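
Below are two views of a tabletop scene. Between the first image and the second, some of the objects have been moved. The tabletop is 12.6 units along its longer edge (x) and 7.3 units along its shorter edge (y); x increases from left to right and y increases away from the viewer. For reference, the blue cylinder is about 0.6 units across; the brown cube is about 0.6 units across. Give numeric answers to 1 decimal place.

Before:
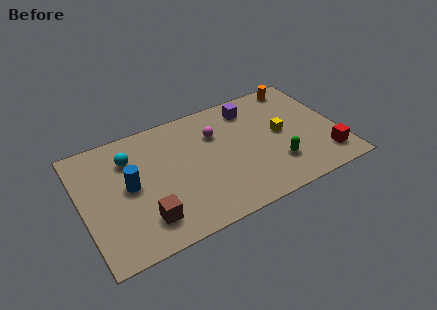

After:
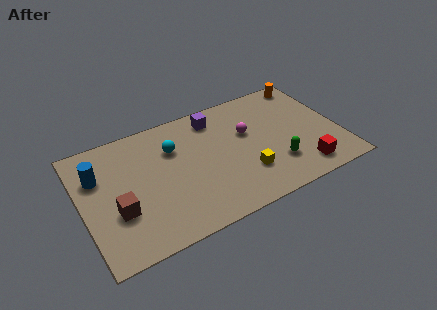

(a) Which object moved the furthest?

the yellow cube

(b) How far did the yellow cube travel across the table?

2.6

The yellow cube was near (9.8, 3.8) before and (7.8, 2.1) after, so it travelled √(2.0² + 1.7²) ≈ 2.6 units.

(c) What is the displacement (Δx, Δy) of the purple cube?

(-1.8, 0.1)

From the two frames, the purple cube sits at roughly (8.6, 6.0) before and (6.8, 6.1) after.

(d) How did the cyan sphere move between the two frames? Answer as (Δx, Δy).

(2.1, -0.3)

From the two frames, the cyan sphere sits at roughly (2.5, 5.4) before and (4.6, 5.1) after.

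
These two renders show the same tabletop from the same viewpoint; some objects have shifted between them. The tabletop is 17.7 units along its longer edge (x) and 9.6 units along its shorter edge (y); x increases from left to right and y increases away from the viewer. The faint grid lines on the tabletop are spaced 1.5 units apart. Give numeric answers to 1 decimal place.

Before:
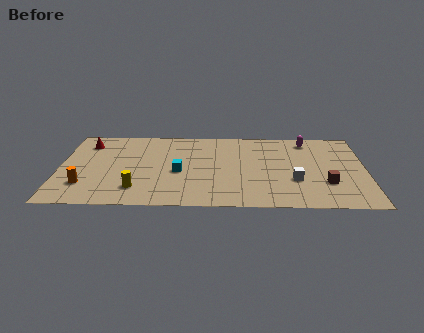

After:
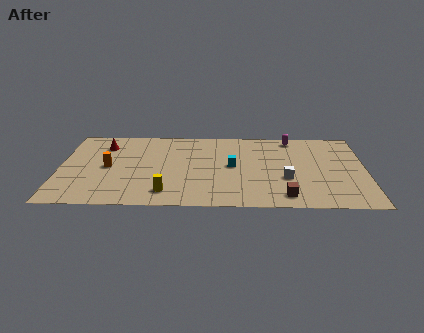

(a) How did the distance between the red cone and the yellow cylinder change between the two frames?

+0.5

They were about 6.3 units apart before and 6.8 after — 0.5 units further apart.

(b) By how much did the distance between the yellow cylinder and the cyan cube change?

+1.8

They were about 3.2 units apart before and 5.0 after — 1.8 units further apart.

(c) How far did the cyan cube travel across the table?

3.2

From (6.9, 4.2) to (10.0, 5.0), the cyan cube covered √(3.1² + 0.8²) ≈ 3.2 units.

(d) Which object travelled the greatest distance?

the cyan cube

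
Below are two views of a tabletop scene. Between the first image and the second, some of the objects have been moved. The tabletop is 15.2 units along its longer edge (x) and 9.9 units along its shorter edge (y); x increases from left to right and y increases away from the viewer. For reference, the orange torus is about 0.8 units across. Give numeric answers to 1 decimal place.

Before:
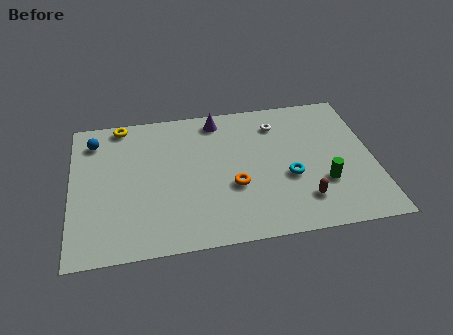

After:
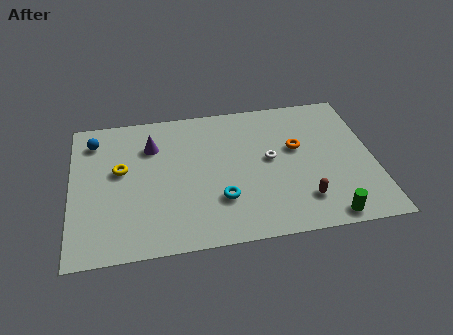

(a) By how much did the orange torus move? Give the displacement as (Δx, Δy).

(3.3, 2.2)

The orange torus was at about (8.1, 3.7) and moved to about (11.4, 5.9).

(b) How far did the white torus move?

2.5

The white torus moved from about (10.5, 7.8) to (10.0, 5.3), a distance of √(0.5² + 2.5²) ≈ 2.5.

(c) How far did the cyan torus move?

3.6

The cyan torus moved from about (10.9, 3.9) to (7.4, 2.9), a distance of √(3.5² + 1.0²) ≈ 3.6.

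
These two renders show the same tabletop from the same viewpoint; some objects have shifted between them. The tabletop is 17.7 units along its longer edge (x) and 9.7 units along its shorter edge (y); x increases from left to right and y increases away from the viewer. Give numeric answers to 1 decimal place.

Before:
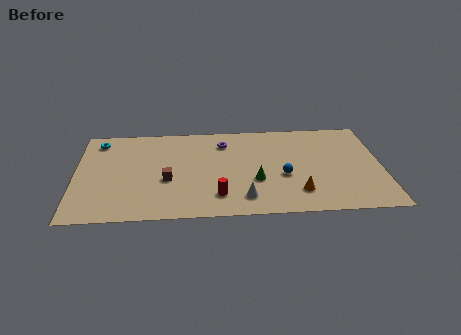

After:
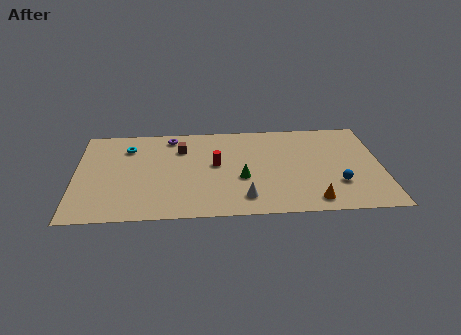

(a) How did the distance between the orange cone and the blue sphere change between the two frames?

+0.3

Before: roughly 1.9 units apart; after: 2.2. That's 0.3 units further apart.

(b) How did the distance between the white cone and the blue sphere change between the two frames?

+2.4

They were about 3.1 units apart before and 5.5 after — 2.4 units further apart.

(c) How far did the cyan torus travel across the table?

1.9

From (1.3, 8.2) to (3.0, 7.4), the cyan torus covered √(1.7² + 0.8²) ≈ 1.9 units.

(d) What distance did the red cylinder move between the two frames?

3.2

The red cylinder moved from about (8.2, 2.1) to (8.1, 5.3), a distance of √(0.1² + 3.2²) ≈ 3.2.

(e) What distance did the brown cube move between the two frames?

3.3

From (5.3, 3.9) to (6.1, 7.1), the brown cube covered √(0.8² + 3.2²) ≈ 3.3 units.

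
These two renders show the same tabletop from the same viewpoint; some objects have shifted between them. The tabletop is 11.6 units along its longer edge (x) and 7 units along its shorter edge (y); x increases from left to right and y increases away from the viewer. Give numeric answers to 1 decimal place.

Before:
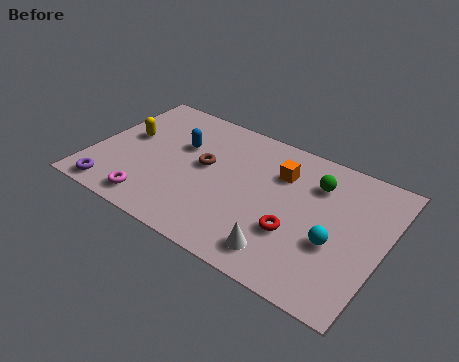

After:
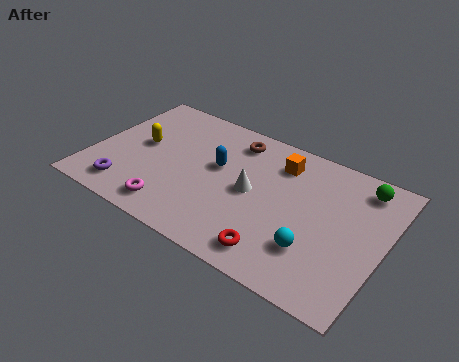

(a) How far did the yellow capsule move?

0.6

From (1.2, 4.0) to (1.8, 3.8), the yellow capsule covered √(0.6² + 0.2²) ≈ 0.6 units.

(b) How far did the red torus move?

1.4

The red torus was near (8.3, 2.4) before and (7.8, 1.1) after, so it travelled √(0.5² + 1.3²) ≈ 1.4 units.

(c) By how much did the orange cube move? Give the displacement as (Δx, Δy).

(-0.1, 0.5)

The orange cube was at about (7.3, 5.0) and moved to about (7.2, 5.5).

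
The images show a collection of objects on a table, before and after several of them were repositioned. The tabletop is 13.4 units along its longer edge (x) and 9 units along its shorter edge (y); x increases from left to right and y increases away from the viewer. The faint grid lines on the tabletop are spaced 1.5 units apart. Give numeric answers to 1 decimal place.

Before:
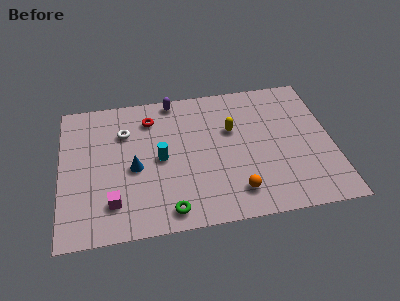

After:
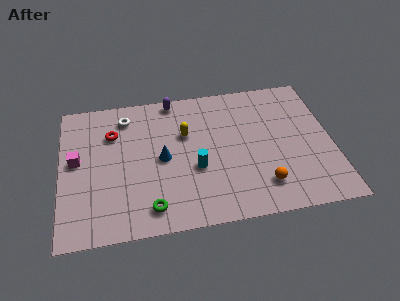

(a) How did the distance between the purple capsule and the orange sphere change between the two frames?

+0.4

They were about 7.1 units apart before and 7.5 after — 0.4 units further apart.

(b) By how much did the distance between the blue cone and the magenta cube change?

+1.9

The distance was about 2.3 in the first image and 4.2 in the second, so they moved 1.9 units further apart.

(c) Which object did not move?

the purple capsule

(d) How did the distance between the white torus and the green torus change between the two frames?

+0.4

They were about 5.7 units apart before and 6.1 after — 0.4 units further apart.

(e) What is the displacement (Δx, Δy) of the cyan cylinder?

(1.7, -0.9)

From the two frames, the cyan cylinder sits at roughly (4.9, 4.4) before and (6.6, 3.5) after.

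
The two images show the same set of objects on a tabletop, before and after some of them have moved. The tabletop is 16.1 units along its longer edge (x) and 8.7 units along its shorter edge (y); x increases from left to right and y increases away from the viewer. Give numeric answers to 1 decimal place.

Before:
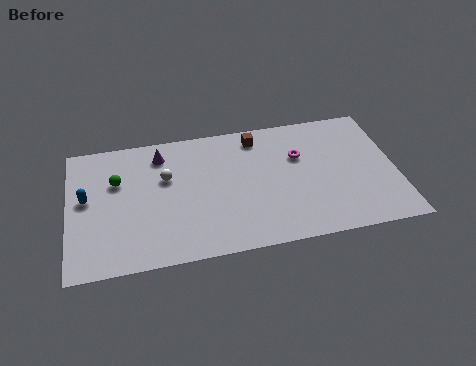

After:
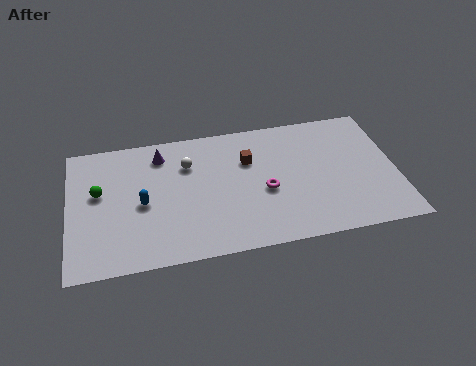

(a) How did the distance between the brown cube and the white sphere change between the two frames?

-2.0

Before: roughly 5.0 units apart; after: 3.0. That's 2.0 units closer together.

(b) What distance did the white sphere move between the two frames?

1.3

The white sphere was near (4.8, 5.5) before and (5.9, 6.2) after, so it travelled √(1.1² + 0.7²) ≈ 1.3 units.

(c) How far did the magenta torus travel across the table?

2.7

From (11.4, 5.7) to (9.6, 3.7), the magenta torus covered √(1.8² + 2.0²) ≈ 2.7 units.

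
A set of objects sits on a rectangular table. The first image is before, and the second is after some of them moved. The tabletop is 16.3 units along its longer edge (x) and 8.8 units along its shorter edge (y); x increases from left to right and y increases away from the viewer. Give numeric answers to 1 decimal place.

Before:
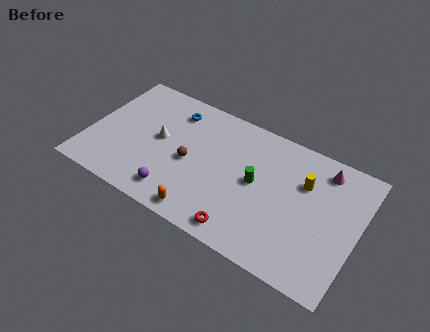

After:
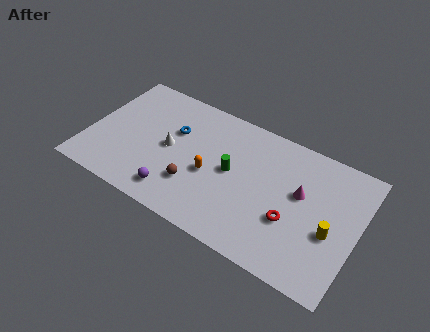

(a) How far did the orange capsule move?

2.8

The orange capsule moved from about (7.5, 1.0) to (7.5, 3.8), a distance of √(0.0² + 2.8²) ≈ 2.8.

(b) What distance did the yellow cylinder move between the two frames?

3.1

The yellow cylinder moved from about (12.9, 6.0) to (14.8, 3.6), a distance of √(1.9² + 2.4²) ≈ 3.1.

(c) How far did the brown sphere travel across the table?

1.5

The brown sphere moved from about (6.2, 4.0) to (6.7, 2.6), a distance of √(0.5² + 1.4²) ≈ 1.5.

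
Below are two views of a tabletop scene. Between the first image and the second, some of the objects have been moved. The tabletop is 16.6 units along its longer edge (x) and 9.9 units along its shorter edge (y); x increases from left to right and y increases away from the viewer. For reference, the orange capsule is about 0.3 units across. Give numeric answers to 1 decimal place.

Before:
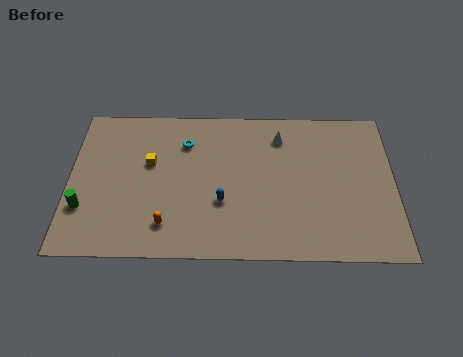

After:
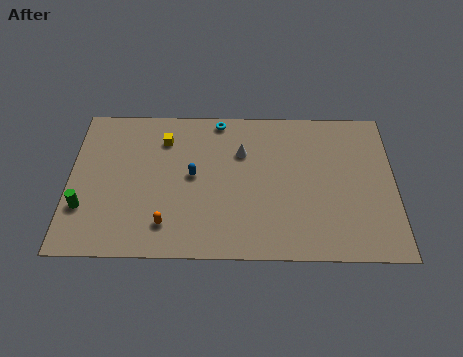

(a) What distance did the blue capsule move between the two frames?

2.3

From (7.8, 3.5) to (6.3, 5.2), the blue capsule covered √(1.5² + 1.7²) ≈ 2.3 units.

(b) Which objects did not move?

the orange capsule and the green cylinder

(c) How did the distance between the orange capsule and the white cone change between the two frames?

-2.2

The distance was about 8.3 in the first image and 6.1 in the second, so they moved 2.2 units closer together.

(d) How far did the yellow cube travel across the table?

1.7

The yellow cube moved from about (4.1, 6.0) to (4.8, 7.6), a distance of √(0.7² + 1.6²) ≈ 1.7.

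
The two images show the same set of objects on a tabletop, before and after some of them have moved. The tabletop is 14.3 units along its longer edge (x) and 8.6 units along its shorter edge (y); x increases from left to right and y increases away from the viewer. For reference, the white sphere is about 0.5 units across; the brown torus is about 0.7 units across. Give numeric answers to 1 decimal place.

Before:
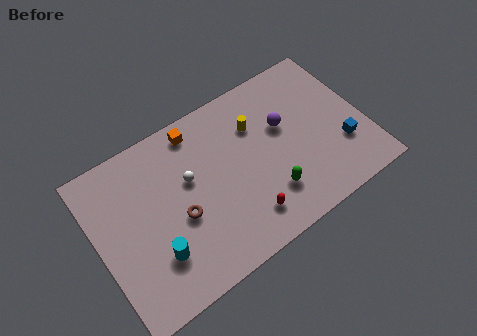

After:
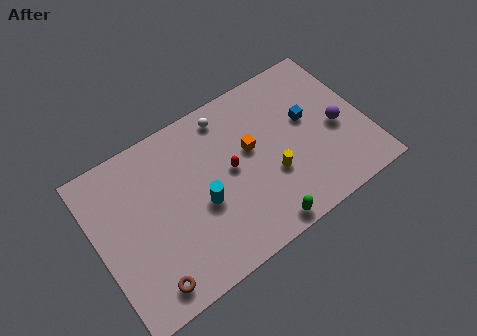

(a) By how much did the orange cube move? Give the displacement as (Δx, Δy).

(2.5, -2.5)

The orange cube started near (5.8, 7.5) and ended near (8.3, 5.0).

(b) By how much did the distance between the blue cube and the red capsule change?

-1.3

The distance was about 5.6 in the first image and 4.3 in the second, so they moved 1.3 units closer together.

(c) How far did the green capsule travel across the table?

1.6

The green capsule moved from about (8.8, 2.2) to (8.1, 0.8), a distance of √(0.7² + 1.4²) ≈ 1.6.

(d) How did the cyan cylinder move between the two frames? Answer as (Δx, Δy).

(2.7, 1.2)

The cyan cylinder was at about (2.7, 2.4) and moved to about (5.4, 3.6).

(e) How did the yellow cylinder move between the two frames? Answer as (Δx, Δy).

(0.3, -3.0)

The yellow cylinder was at about (8.8, 6.1) and moved to about (9.1, 3.1).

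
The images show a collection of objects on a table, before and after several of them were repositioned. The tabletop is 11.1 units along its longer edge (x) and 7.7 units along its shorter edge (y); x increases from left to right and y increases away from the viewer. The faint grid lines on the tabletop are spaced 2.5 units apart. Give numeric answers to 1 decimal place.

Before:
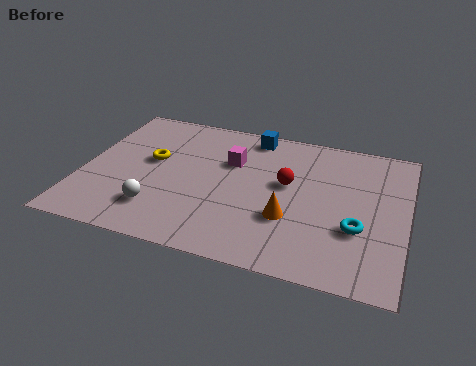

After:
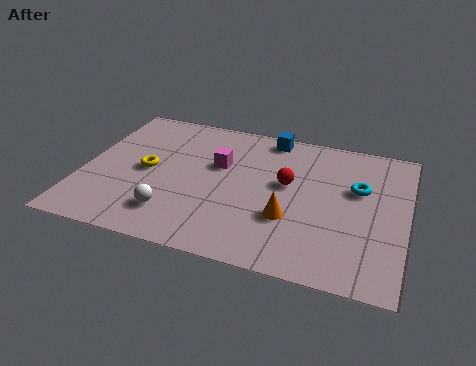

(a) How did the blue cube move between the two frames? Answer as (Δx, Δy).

(0.6, 0.1)

The blue cube was at about (5.6, 6.8) and moved to about (6.2, 6.9).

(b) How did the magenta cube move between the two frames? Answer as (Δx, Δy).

(-0.4, -0.3)

The magenta cube started near (5.0, 5.1) and ended near (4.6, 4.8).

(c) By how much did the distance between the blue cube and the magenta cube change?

+0.8

Before: roughly 1.8 units apart; after: 2.6. That's 0.8 units further apart.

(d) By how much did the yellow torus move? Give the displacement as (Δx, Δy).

(-0.1, -0.6)

The yellow torus started near (2.3, 4.4) and ended near (2.2, 3.8).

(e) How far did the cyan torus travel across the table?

2.1

The cyan torus was near (9.5, 2.7) before and (9.4, 4.8) after, so it travelled √(0.1² + 2.1²) ≈ 2.1 units.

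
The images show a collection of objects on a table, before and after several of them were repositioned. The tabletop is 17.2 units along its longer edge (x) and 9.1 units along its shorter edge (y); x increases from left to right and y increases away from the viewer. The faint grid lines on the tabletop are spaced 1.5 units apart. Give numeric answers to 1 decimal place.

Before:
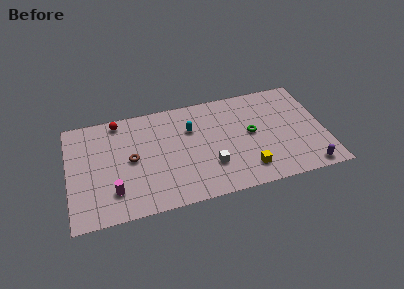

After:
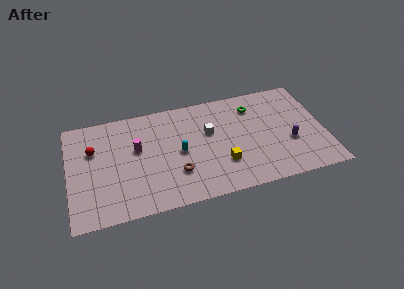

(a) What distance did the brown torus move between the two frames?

3.5

The brown torus was near (4.2, 4.6) before and (7.1, 2.7) after, so it travelled √(2.9² + 1.9²) ≈ 3.5 units.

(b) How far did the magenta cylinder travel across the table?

3.6

From (2.9, 2.2) to (4.6, 5.4), the magenta cylinder covered √(1.7² + 3.2²) ≈ 3.6 units.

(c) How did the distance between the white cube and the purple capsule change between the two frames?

-0.9

Before: roughly 6.6 units apart; after: 5.7. That's 0.9 units closer together.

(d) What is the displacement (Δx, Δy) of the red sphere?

(-1.8, -2.1)

The red sphere was at about (3.5, 8.1) and moved to about (1.7, 6.0).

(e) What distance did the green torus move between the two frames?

2.3

From (12.3, 4.8) to (12.6, 7.1), the green torus covered √(0.3² + 2.3²) ≈ 2.3 units.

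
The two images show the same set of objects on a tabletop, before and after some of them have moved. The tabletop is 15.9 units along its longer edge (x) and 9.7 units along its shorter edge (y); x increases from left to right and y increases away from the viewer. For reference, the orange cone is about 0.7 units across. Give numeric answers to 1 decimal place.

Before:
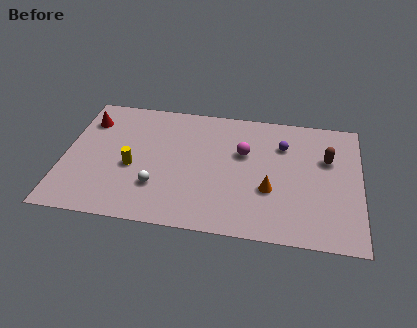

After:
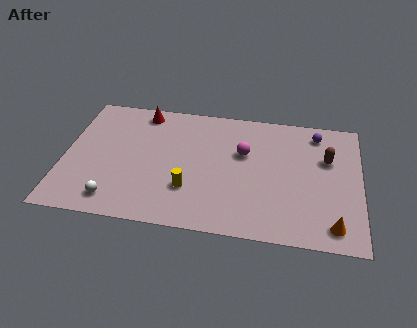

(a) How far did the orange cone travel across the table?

4.0

From (11.1, 3.5) to (14.5, 1.4), the orange cone covered √(3.4² + 2.1²) ≈ 4.0 units.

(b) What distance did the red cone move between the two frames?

3.1

The red cone was near (1.1, 7.4) before and (4.0, 8.5) after, so it travelled √(2.9² + 1.1²) ≈ 3.1 units.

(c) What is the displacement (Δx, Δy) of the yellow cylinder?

(3.1, -1.2)

From the two frames, the yellow cylinder sits at roughly (3.7, 4.1) before and (6.8, 2.9) after.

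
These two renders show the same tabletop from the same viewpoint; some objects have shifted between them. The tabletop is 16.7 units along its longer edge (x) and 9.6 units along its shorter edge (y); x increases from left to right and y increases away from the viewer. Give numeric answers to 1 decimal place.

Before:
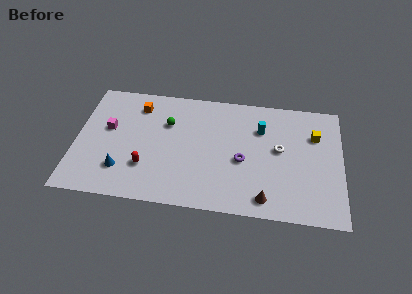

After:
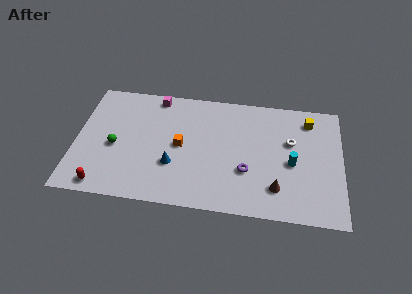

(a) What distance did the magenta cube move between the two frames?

4.2

From (2.0, 5.6) to (4.9, 8.6), the magenta cube covered √(2.9² + 3.0²) ≈ 4.2 units.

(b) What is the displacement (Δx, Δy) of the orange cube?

(2.8, -2.9)

The orange cube was at about (3.8, 7.7) and moved to about (6.6, 4.8).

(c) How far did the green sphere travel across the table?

3.9

From (5.7, 6.5) to (2.5, 4.2), the green sphere covered √(3.2² + 2.3²) ≈ 3.9 units.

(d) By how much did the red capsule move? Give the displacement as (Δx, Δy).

(-2.6, -1.8)

The red capsule started near (4.5, 2.8) and ended near (1.9, 1.0).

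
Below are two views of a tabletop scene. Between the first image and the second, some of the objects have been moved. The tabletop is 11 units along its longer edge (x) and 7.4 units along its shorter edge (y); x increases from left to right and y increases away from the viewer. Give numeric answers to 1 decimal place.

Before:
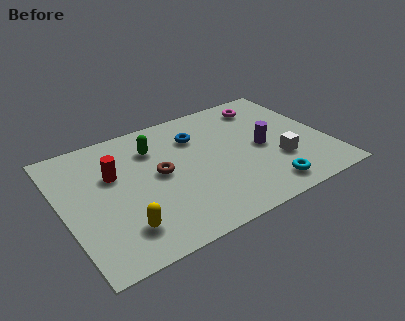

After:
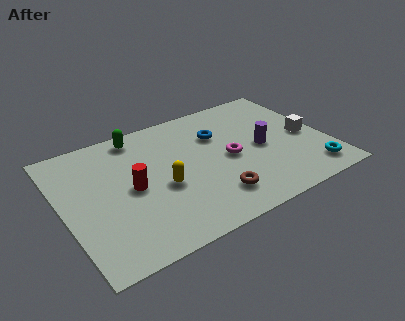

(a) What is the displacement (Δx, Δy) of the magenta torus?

(-2.0, -2.6)

The magenta torus was at about (8.9, 6.1) and moved to about (6.9, 3.5).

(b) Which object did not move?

the purple cylinder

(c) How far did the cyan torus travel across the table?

2.0

From (8.0, 1.1) to (10.0, 1.2), the cyan torus covered √(2.0² + 0.1²) ≈ 2.0 units.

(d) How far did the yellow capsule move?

2.4

From (2.1, 1.6) to (4.0, 3.1), the yellow capsule covered √(1.9² + 1.5²) ≈ 2.4 units.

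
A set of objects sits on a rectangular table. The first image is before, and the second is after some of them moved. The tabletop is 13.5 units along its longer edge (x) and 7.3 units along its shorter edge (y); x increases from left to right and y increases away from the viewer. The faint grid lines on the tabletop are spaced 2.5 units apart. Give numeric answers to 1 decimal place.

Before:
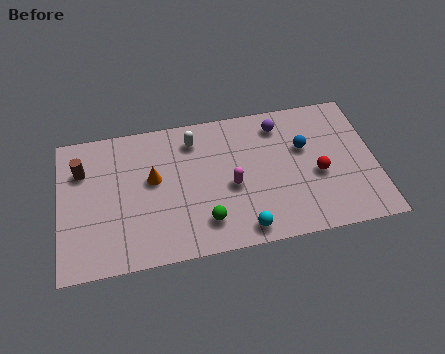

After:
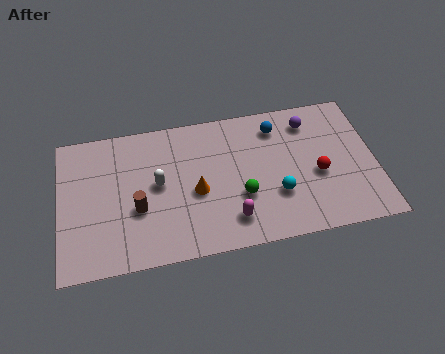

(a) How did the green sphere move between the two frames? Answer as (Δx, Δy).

(1.6, 1.0)

From the two frames, the green sphere sits at roughly (6.1, 1.6) before and (7.7, 2.6) after.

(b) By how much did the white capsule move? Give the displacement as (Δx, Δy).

(-1.6, -2.0)

The white capsule started near (5.8, 5.9) and ended near (4.2, 3.9).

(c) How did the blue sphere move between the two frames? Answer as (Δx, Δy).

(-1.1, 1.3)

The blue sphere started near (10.5, 4.6) and ended near (9.4, 5.9).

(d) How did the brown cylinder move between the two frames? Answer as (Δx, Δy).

(2.3, -2.4)

From the two frames, the brown cylinder sits at roughly (1.0, 5.2) before and (3.3, 2.8) after.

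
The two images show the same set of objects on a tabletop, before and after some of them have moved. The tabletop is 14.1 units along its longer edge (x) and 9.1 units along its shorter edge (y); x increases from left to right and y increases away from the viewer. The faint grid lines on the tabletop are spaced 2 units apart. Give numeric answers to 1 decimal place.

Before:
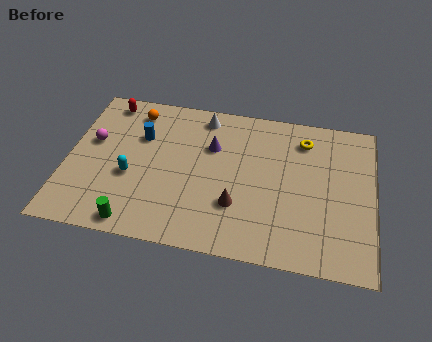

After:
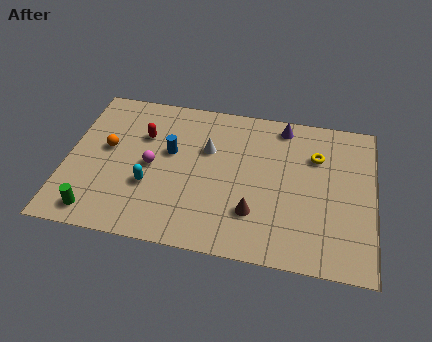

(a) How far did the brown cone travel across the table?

0.9

The brown cone moved from about (7.9, 2.8) to (8.7, 2.5), a distance of √(0.8² + 0.3²) ≈ 0.9.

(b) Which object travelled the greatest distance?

the purple cone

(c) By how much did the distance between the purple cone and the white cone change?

+2.1

Before: roughly 1.9 units apart; after: 4.0. That's 2.1 units further apart.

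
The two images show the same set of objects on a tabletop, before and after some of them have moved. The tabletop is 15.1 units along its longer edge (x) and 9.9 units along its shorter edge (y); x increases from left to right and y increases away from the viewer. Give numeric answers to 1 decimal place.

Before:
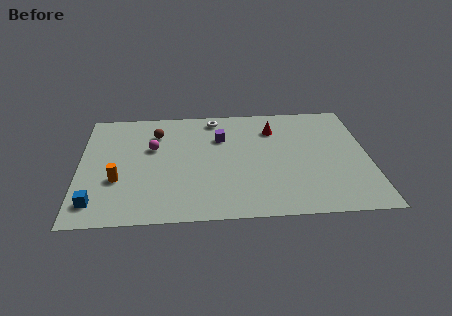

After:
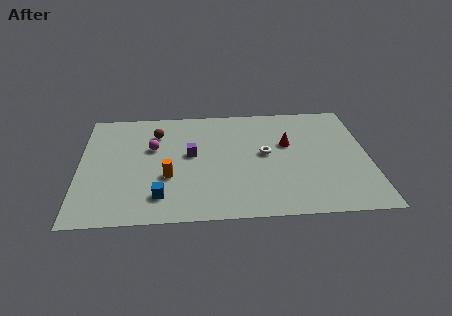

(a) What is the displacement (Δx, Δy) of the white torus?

(2.6, -3.4)

From the two frames, the white torus sits at roughly (7.1, 8.7) before and (9.7, 5.3) after.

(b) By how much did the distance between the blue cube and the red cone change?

-3.1

Before: roughly 11.0 units apart; after: 7.9. That's 3.1 units closer together.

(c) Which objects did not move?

the brown sphere and the magenta sphere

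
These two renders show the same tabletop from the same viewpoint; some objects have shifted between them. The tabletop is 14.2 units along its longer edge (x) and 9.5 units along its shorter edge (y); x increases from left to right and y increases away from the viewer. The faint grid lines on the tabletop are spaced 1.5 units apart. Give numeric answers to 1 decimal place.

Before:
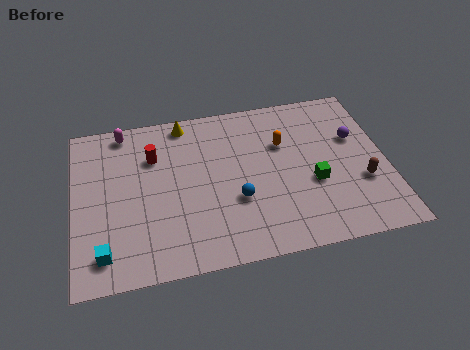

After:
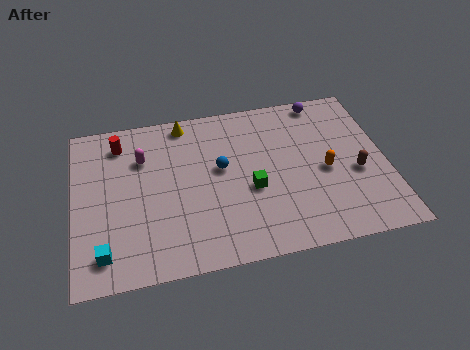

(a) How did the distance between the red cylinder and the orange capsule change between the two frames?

+3.9

Before: roughly 5.9 units apart; after: 9.8. That's 3.9 units further apart.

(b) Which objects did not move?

the cyan cube and the yellow cone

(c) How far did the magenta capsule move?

2.0

The magenta capsule was near (2.4, 8.5) before and (3.2, 6.7) after, so it travelled √(0.8² + 1.8²) ≈ 2.0 units.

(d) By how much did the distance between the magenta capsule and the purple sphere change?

-2.2

The distance was about 10.8 in the first image and 8.6 in the second, so they moved 2.2 units closer together.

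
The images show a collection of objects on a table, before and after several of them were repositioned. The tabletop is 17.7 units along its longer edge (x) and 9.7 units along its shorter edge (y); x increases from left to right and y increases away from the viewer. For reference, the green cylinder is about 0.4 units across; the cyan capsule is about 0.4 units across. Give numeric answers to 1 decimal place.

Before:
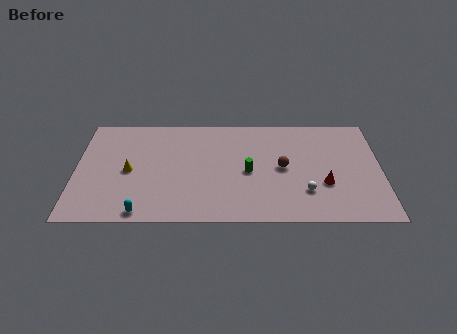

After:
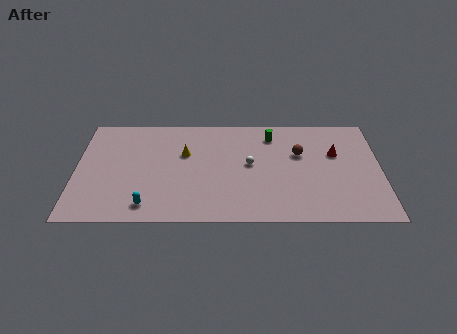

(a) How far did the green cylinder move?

3.7

The green cylinder was near (10.0, 4.5) before and (11.4, 7.9) after, so it travelled √(1.4² + 3.4²) ≈ 3.7 units.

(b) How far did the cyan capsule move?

0.7

The cyan capsule moved from about (3.9, 0.9) to (4.2, 1.5), a distance of √(0.3² + 0.6²) ≈ 0.7.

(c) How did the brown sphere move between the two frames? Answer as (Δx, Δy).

(1.0, 1.3)

From the two frames, the brown sphere sits at roughly (12.0, 4.9) before and (13.0, 6.2) after.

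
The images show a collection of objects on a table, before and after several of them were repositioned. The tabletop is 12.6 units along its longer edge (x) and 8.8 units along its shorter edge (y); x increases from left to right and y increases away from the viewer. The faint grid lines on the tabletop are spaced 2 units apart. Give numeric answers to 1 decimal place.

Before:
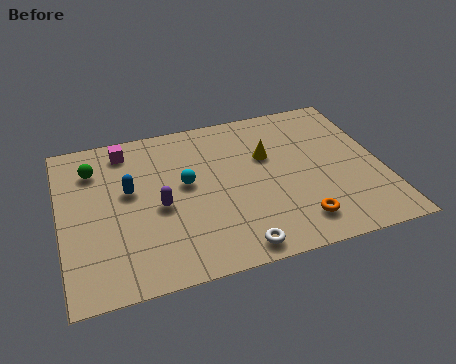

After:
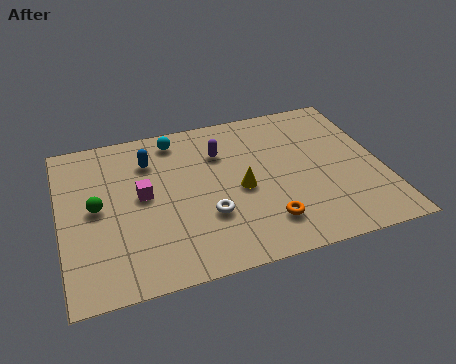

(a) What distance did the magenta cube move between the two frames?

2.8

From (2.7, 7.5) to (3.2, 4.7), the magenta cube covered √(0.5² + 2.8²) ≈ 2.8 units.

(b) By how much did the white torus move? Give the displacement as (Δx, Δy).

(-0.9, 2.0)

The white torus was at about (6.5, 0.9) and moved to about (5.6, 2.9).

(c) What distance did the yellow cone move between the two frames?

2.0

The yellow cone moved from about (8.2, 5.6) to (7.0, 4.0), a distance of √(1.2² + 1.6²) ≈ 2.0.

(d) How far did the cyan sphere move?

2.7

From (4.9, 4.9) to (4.7, 7.6), the cyan sphere covered √(0.2² + 2.7²) ≈ 2.7 units.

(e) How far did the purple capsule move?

3.5

From (3.8, 3.9) to (6.4, 6.3), the purple capsule covered √(2.6² + 2.4²) ≈ 3.5 units.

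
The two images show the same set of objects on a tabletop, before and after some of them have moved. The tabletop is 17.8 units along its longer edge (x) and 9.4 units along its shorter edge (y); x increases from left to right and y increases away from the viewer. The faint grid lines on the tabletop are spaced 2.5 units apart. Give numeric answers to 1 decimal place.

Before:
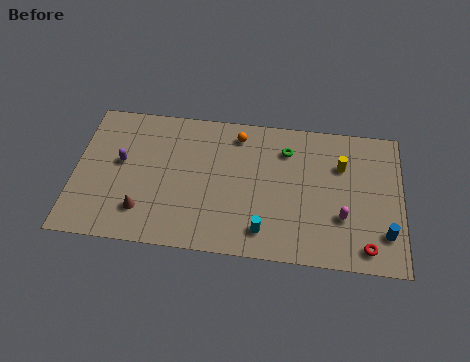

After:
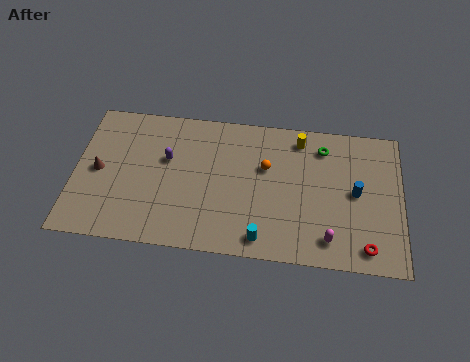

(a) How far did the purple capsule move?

2.5

From (2.5, 5.3) to (5.0, 5.8), the purple capsule covered √(2.5² + 0.5²) ≈ 2.5 units.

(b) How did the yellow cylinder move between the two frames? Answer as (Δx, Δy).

(-2.3, 1.5)

From the two frames, the yellow cylinder sits at roughly (14.5, 6.5) before and (12.2, 8.0) after.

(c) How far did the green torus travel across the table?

2.0

The green torus was near (11.5, 7.2) before and (13.5, 7.6) after, so it travelled √(2.0² + 0.4²) ≈ 2.0 units.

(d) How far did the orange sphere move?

2.6

The orange sphere was near (8.8, 7.9) before and (10.4, 5.9) after, so it travelled √(1.6² + 2.0²) ≈ 2.6 units.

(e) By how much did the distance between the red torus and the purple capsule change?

-2.2

The distance was about 14.0 in the first image and 11.8 in the second, so they moved 2.2 units closer together.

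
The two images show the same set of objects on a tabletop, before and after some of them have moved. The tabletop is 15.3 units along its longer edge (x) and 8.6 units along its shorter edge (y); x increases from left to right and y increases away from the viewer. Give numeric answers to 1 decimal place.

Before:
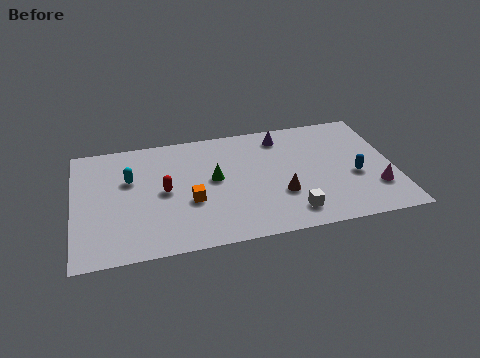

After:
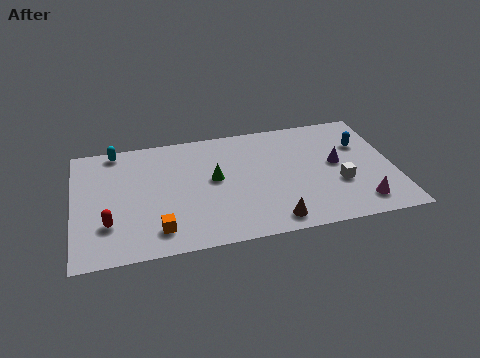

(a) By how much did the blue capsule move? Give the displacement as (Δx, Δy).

(0.5, 2.3)

The blue capsule started near (13.4, 3.5) and ended near (13.9, 5.8).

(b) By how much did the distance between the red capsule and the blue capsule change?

+3.6

They were about 9.1 units apart before and 12.7 after — 3.6 units further apart.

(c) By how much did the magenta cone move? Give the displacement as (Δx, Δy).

(-0.8, -0.9)

The magenta cone started near (14.3, 2.4) and ended near (13.5, 1.5).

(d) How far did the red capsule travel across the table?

3.2

From (4.3, 4.3) to (1.6, 2.5), the red capsule covered √(2.7² + 1.8²) ≈ 3.2 units.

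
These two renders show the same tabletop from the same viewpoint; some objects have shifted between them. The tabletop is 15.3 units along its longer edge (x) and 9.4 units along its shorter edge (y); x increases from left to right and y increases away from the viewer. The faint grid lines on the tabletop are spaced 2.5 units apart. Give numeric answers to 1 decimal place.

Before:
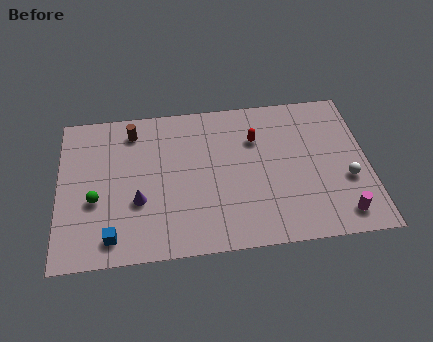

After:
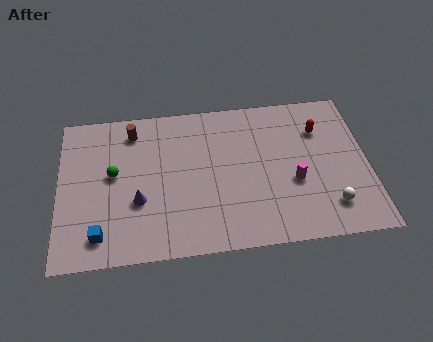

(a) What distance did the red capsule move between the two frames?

3.2

The red capsule was near (9.8, 6.6) before and (13.0, 6.8) after, so it travelled √(3.2² + 0.2²) ≈ 3.2 units.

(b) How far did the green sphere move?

1.7

From (1.8, 3.7) to (2.7, 5.2), the green sphere covered √(0.9² + 1.5²) ≈ 1.7 units.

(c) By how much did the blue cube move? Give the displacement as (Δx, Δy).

(-0.6, 0.2)

From the two frames, the blue cube sits at roughly (2.6, 1.4) before and (2.0, 1.6) after.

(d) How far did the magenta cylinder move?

3.2

The magenta cylinder moved from about (13.8, 1.4) to (11.6, 3.7), a distance of √(2.2² + 2.3²) ≈ 3.2.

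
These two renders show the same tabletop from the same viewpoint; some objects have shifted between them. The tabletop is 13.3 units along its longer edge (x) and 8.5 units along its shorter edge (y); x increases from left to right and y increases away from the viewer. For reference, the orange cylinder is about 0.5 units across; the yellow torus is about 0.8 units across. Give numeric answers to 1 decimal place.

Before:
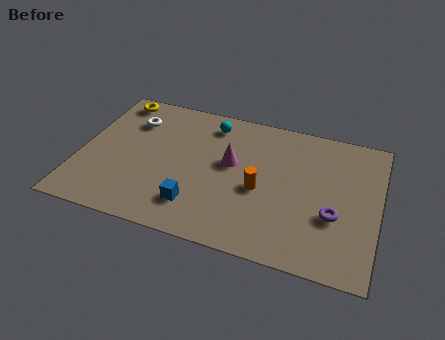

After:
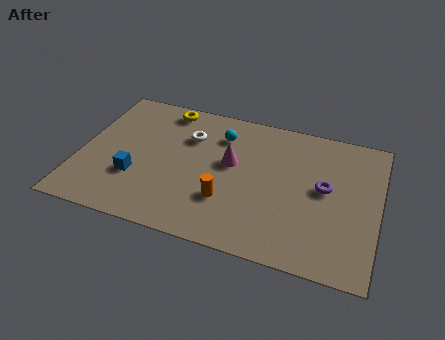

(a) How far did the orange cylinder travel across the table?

1.8

From (8.1, 3.7) to (6.7, 2.6), the orange cylinder covered √(1.4² + 1.1²) ≈ 1.8 units.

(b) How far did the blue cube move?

2.9

The blue cube was near (5.4, 1.9) before and (2.6, 2.8) after, so it travelled √(2.8² + 0.9²) ≈ 2.9 units.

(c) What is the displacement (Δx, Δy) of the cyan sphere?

(0.5, -0.6)

From the two frames, the cyan sphere sits at roughly (5.6, 7.1) before and (6.1, 6.5) after.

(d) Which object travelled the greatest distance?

the blue cube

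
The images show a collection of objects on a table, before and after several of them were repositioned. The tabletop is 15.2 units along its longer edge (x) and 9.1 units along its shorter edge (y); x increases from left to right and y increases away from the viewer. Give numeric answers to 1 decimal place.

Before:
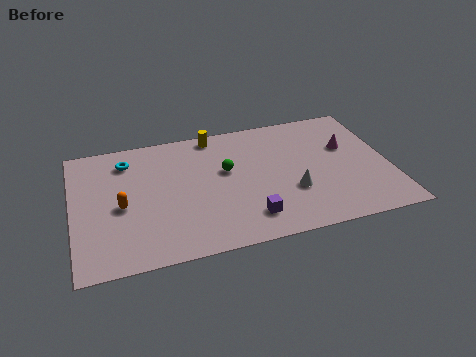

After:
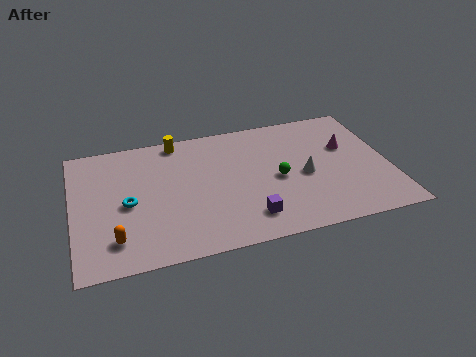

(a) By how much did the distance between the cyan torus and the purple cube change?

-1.7

The distance was about 7.8 in the first image and 6.1 in the second, so they moved 1.7 units closer together.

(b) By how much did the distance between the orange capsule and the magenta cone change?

+0.9

Before: roughly 11.1 units apart; after: 12.0. That's 0.9 units further apart.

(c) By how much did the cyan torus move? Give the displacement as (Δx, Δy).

(-0.1, -3.1)

From the two frames, the cyan torus sits at roughly (2.7, 7.3) before and (2.6, 4.2) after.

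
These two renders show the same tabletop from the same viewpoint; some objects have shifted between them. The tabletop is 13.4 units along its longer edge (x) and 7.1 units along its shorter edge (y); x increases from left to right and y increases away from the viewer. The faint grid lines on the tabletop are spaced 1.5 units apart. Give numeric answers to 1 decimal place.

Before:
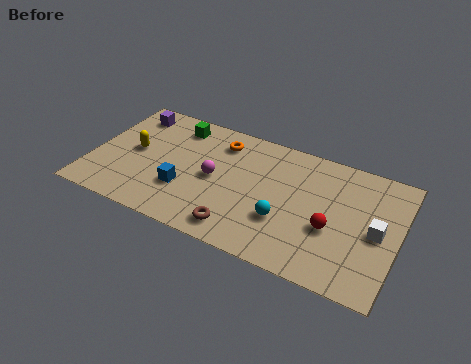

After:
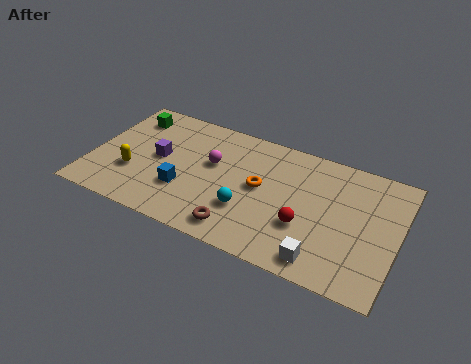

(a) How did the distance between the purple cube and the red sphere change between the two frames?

-3.1

The distance was about 9.8 in the first image and 6.7 in the second, so they moved 3.1 units closer together.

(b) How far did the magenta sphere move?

0.8

The magenta sphere was near (5.4, 3.5) before and (5.2, 4.3) after, so it travelled √(0.2² + 0.8²) ≈ 0.8 units.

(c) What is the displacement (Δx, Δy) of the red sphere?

(-1.1, -0.3)

The red sphere was at about (10.6, 2.8) and moved to about (9.5, 2.5).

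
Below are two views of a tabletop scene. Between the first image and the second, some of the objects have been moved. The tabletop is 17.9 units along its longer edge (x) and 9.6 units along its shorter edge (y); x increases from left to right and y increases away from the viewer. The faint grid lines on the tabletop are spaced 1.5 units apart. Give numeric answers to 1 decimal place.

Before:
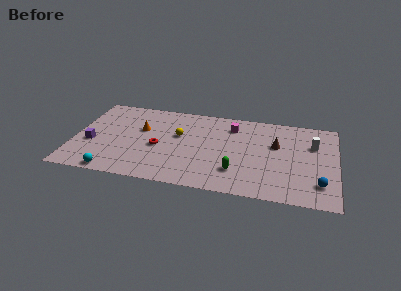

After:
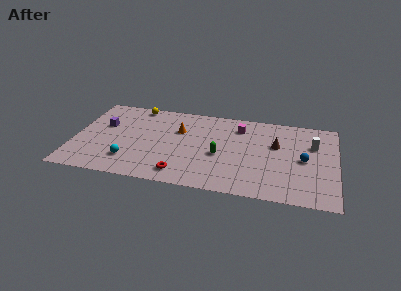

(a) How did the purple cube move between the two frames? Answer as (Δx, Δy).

(0.7, 2.2)

The purple cube was at about (1.2, 3.8) and moved to about (1.9, 6.0).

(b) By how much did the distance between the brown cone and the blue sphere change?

-2.5

The distance was about 4.8 in the first image and 2.3 in the second, so they moved 2.5 units closer together.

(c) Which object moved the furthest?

the yellow sphere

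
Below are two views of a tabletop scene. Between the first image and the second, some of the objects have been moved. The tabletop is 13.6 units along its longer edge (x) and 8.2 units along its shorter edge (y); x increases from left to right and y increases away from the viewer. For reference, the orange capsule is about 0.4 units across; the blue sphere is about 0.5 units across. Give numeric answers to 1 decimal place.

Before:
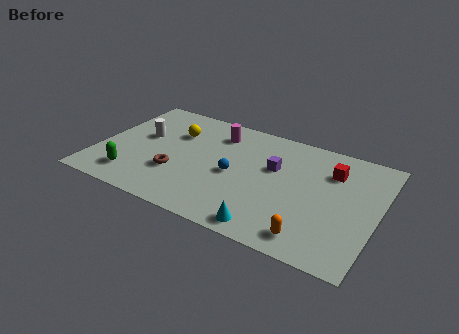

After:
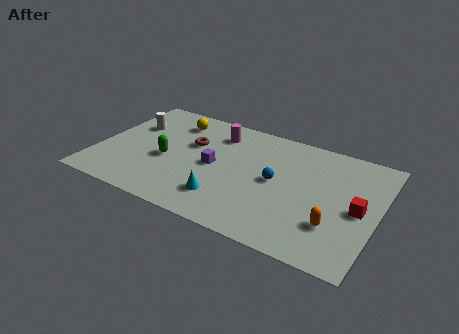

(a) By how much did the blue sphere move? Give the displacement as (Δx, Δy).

(2.0, 0.4)

From the two frames, the blue sphere sits at roughly (6.7, 3.8) before and (8.7, 4.2) after.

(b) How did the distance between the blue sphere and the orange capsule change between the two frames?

-1.4

They were about 4.9 units apart before and 3.5 after — 1.4 units closer together.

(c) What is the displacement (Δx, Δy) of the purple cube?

(-2.8, -1.1)

The purple cube was at about (8.5, 5.1) and moved to about (5.7, 4.0).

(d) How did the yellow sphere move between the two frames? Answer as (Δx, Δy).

(-0.2, 0.9)

From the two frames, the yellow sphere sits at roughly (3.5, 5.7) before and (3.3, 6.6) after.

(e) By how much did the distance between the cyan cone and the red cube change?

+0.9

They were about 5.6 units apart before and 6.5 after — 0.9 units further apart.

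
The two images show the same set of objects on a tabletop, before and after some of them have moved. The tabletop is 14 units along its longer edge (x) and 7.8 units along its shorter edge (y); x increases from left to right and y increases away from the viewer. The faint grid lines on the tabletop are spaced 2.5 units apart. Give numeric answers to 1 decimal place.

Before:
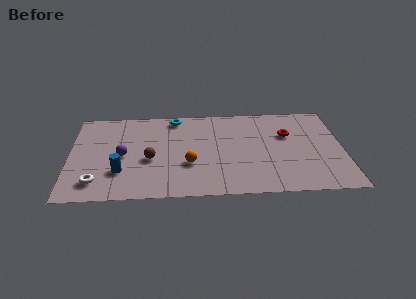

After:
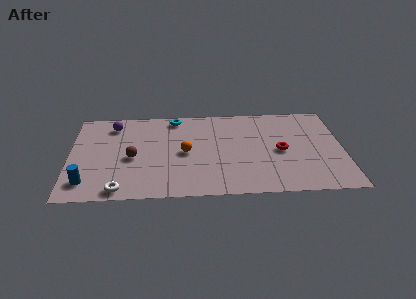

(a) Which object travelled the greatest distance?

the purple sphere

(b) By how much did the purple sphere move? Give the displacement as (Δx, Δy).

(-0.5, 2.7)

From the two frames, the purple sphere sits at roughly (2.7, 3.7) before and (2.2, 6.4) after.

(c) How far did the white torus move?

1.4

The white torus moved from about (1.4, 1.5) to (2.6, 0.8), a distance of √(1.2² + 0.7²) ≈ 1.4.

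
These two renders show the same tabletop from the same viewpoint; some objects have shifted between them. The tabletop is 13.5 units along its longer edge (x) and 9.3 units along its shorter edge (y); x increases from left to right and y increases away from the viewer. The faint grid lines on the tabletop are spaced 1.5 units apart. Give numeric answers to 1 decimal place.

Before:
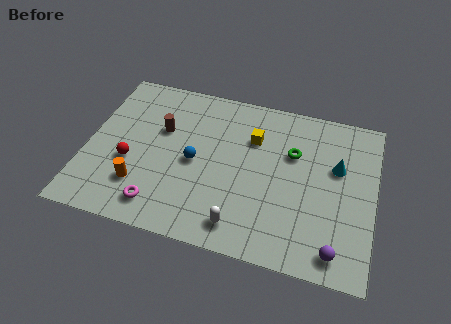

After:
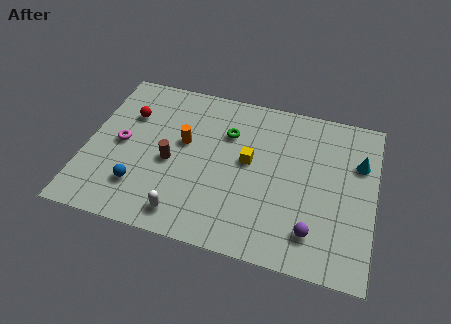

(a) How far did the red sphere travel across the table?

2.8

The red sphere moved from about (2.1, 3.6) to (1.8, 6.4), a distance of √(0.3² + 2.8²) ≈ 2.8.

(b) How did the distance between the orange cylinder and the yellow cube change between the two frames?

-3.4

They were about 6.5 units apart before and 3.1 after — 3.4 units closer together.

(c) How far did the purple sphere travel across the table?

1.3

The purple sphere moved from about (11.9, 1.2) to (10.8, 1.9), a distance of √(1.1² + 0.7²) ≈ 1.3.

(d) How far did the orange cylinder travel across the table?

3.5

From (2.7, 2.4) to (4.5, 5.4), the orange cylinder covered √(1.8² + 3.0²) ≈ 3.5 units.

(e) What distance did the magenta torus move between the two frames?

3.7

From (3.7, 1.5) to (1.6, 4.6), the magenta torus covered √(2.1² + 3.1²) ≈ 3.7 units.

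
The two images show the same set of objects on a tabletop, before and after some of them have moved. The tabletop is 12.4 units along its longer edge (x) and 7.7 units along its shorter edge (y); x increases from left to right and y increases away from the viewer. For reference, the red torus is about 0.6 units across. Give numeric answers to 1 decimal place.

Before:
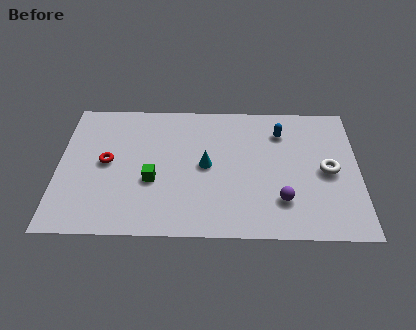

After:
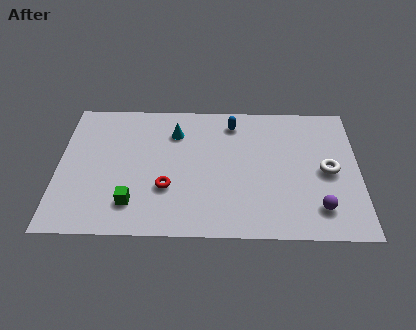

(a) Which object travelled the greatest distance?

the red torus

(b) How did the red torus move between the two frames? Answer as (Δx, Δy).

(2.5, -1.4)

The red torus was at about (2.0, 4.0) and moved to about (4.5, 2.6).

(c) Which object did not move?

the white torus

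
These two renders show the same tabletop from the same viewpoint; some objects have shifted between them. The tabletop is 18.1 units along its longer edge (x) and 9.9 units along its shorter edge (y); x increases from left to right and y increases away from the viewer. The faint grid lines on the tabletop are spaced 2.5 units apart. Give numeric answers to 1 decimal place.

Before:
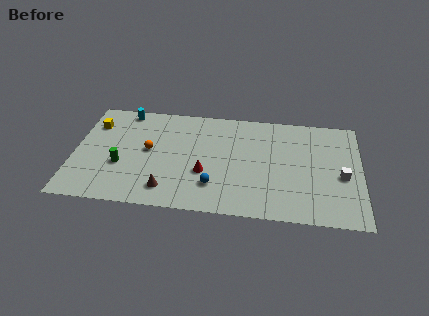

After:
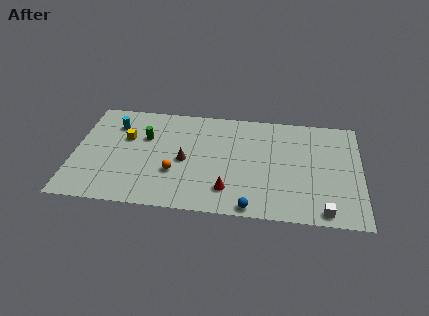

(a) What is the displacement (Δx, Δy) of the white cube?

(-1.1, -3.3)

The white cube started near (16.9, 4.3) and ended near (15.8, 1.0).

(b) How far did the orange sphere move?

2.5

The orange sphere moved from about (4.7, 5.3) to (6.4, 3.4), a distance of √(1.7² + 1.9²) ≈ 2.5.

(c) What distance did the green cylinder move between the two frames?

3.1

From (3.0, 3.7) to (4.4, 6.5), the green cylinder covered √(1.4² + 2.8²) ≈ 3.1 units.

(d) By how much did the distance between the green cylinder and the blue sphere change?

+2.9

The distance was about 6.0 in the first image and 8.9 in the second, so they moved 2.9 units further apart.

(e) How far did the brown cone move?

3.0

The brown cone was near (6.0, 1.8) before and (7.0, 4.6) after, so it travelled √(1.0² + 2.8²) ≈ 3.0 units.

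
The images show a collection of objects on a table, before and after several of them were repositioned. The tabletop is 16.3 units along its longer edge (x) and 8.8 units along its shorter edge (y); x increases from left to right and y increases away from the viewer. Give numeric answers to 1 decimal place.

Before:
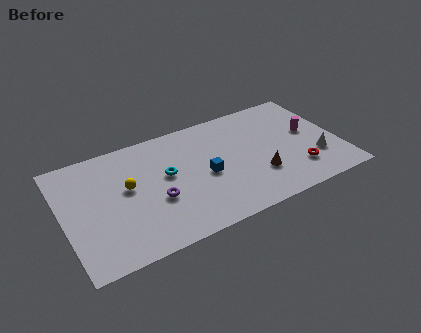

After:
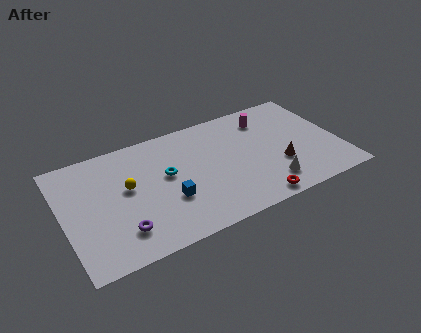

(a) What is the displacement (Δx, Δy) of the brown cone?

(1.3, 0.3)

The brown cone was at about (11.3, 2.7) and moved to about (12.6, 3.0).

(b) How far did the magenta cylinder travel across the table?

3.1

The magenta cylinder was near (14.7, 4.9) before and (12.4, 7.0) after, so it travelled √(2.3² + 2.1²) ≈ 3.1 units.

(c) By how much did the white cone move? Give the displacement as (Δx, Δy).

(-3.0, -0.9)

The white cone started near (14.8, 2.7) and ended near (11.8, 1.8).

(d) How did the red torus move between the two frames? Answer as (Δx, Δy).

(-2.8, -1.3)

The red torus started near (13.6, 2.2) and ended near (10.8, 0.9).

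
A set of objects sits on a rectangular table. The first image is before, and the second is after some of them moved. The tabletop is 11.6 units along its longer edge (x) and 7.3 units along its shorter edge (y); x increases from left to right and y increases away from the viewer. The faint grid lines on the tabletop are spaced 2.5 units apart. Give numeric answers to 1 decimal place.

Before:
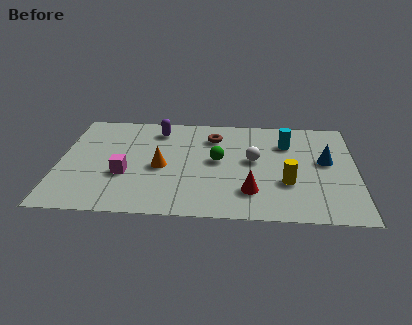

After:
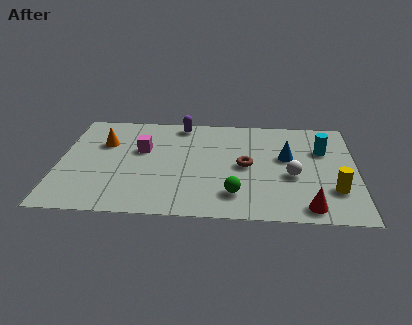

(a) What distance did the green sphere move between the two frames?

2.4

The green sphere was near (6.2, 3.9) before and (6.9, 1.6) after, so it travelled √(0.7² + 2.3²) ≈ 2.4 units.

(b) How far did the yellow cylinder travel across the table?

1.8

The yellow cylinder moved from about (8.9, 2.5) to (10.7, 2.1), a distance of √(1.8² + 0.4²) ≈ 1.8.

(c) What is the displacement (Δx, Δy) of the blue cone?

(-1.5, 0.2)

The blue cone was at about (10.4, 4.1) and moved to about (8.9, 4.3).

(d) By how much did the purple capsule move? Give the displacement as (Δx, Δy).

(0.9, 0.5)

From the two frames, the purple capsule sits at roughly (3.8, 6.0) before and (4.7, 6.5) after.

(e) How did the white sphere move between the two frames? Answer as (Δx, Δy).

(1.5, -1.0)

From the two frames, the white sphere sits at roughly (7.6, 4.0) before and (9.1, 3.0) after.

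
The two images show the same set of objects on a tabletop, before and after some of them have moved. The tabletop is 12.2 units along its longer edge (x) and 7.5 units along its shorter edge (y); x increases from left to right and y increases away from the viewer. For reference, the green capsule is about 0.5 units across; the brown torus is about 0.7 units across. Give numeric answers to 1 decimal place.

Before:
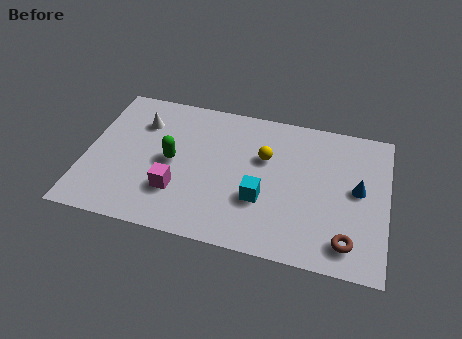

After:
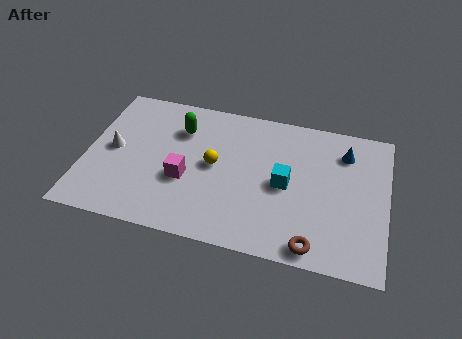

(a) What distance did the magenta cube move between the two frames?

0.8

The magenta cube moved from about (3.8, 2.2) to (4.1, 2.9), a distance of √(0.3² + 0.7²) ≈ 0.8.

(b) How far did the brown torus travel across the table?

1.4

The brown torus was near (10.7, 1.3) before and (9.4, 0.8) after, so it travelled √(1.3² + 0.5²) ≈ 1.4 units.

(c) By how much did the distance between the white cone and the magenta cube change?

-0.6

The distance was about 3.7 in the first image and 3.1 in the second, so they moved 0.6 units closer together.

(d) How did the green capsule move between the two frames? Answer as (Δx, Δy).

(0.2, 1.8)

From the two frames, the green capsule sits at roughly (3.5, 3.7) before and (3.7, 5.5) after.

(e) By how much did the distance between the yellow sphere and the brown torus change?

+0.3

The distance was about 4.9 in the first image and 5.2 in the second, so they moved 0.3 units further apart.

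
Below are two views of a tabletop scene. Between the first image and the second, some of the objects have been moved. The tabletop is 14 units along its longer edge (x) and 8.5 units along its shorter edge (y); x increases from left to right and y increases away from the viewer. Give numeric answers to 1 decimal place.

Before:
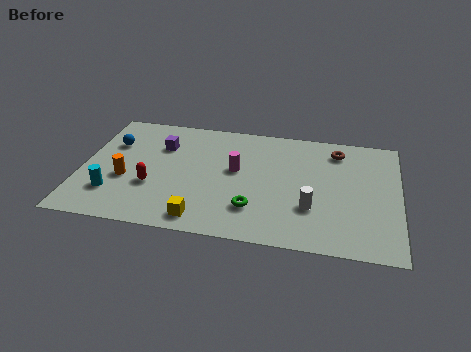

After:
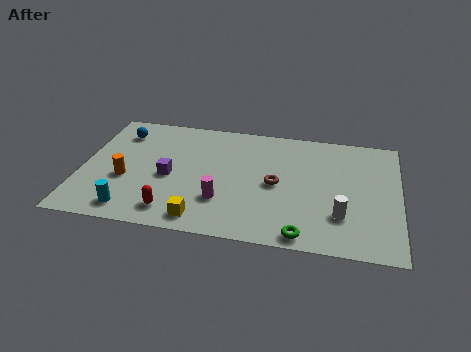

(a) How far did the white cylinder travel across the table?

1.3

The white cylinder moved from about (10.2, 2.7) to (11.5, 2.4), a distance of √(1.3² + 0.3²) ≈ 1.3.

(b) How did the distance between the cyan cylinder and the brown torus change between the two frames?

-4.0

They were about 10.8 units apart before and 6.8 after — 4.0 units closer together.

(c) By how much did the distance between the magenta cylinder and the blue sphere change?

+0.7

Before: roughly 5.7 units apart; after: 6.4. That's 0.7 units further apart.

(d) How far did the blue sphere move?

0.9

The blue sphere moved from about (1.2, 5.8) to (1.5, 6.7), a distance of √(0.3² + 0.9²) ≈ 0.9.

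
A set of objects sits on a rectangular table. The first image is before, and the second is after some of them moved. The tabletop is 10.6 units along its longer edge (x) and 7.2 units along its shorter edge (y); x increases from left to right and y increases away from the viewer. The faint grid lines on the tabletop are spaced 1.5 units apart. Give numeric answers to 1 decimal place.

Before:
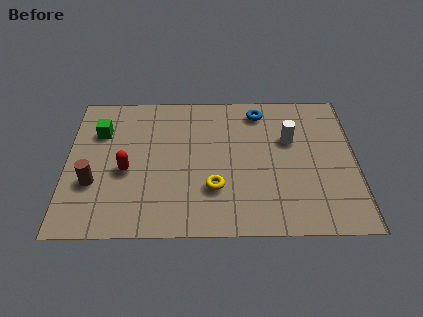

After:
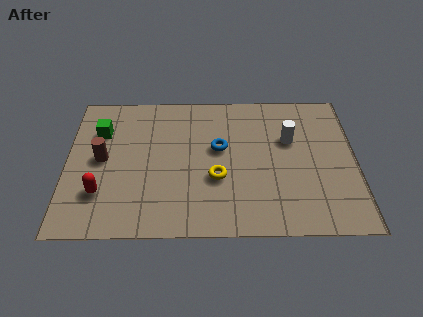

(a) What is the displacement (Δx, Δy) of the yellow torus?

(0.1, 0.5)

The yellow torus started near (5.4, 2.2) and ended near (5.5, 2.7).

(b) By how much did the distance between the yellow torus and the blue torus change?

-2.8

The distance was about 4.3 in the first image and 1.5 in the second, so they moved 2.8 units closer together.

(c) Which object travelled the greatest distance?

the blue torus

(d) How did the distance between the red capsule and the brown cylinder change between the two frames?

+0.4

They were about 1.3 units apart before and 1.7 after — 0.4 units further apart.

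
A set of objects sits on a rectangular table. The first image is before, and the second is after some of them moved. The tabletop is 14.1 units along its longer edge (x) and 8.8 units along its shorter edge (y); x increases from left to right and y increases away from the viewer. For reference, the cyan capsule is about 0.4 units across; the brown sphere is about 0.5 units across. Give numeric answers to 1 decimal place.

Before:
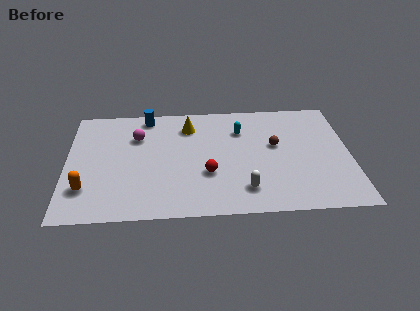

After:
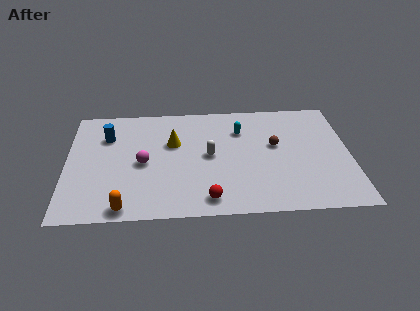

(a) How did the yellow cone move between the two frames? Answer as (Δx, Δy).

(-0.8, -1.3)

The yellow cone was at about (6.1, 6.9) and moved to about (5.3, 5.6).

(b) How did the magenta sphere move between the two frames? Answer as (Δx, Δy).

(0.3, -2.1)

From the two frames, the magenta sphere sits at roughly (3.5, 6.2) before and (3.8, 4.1) after.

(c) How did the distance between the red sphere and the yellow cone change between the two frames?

+0.8

They were about 3.9 units apart before and 4.7 after — 0.8 units further apart.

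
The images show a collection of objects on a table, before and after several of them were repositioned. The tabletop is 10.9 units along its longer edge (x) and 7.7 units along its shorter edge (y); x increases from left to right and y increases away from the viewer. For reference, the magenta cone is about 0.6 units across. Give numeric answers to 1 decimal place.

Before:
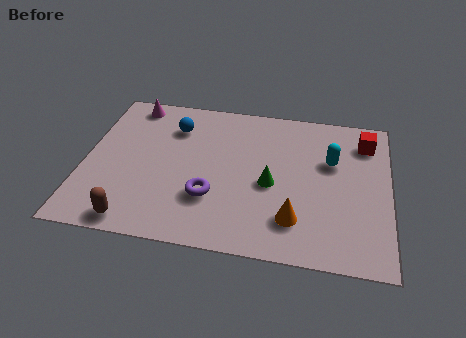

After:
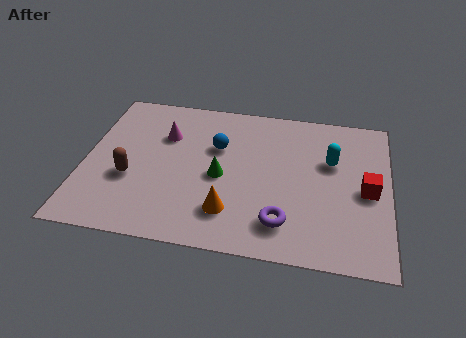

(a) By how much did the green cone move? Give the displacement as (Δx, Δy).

(-1.8, 0.1)

The green cone started near (6.7, 3.4) and ended near (4.9, 3.5).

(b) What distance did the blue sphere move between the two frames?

1.8

The blue sphere moved from about (3.1, 5.8) to (4.7, 5.0), a distance of √(1.6² + 0.8²) ≈ 1.8.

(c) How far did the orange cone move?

2.3

The orange cone moved from about (7.6, 1.8) to (5.3, 1.8), a distance of √(2.3² + 0.0²) ≈ 2.3.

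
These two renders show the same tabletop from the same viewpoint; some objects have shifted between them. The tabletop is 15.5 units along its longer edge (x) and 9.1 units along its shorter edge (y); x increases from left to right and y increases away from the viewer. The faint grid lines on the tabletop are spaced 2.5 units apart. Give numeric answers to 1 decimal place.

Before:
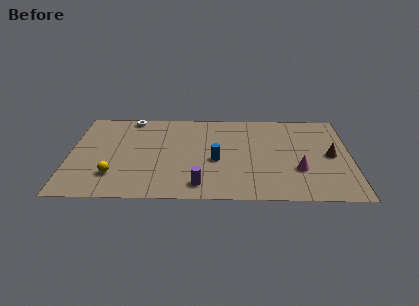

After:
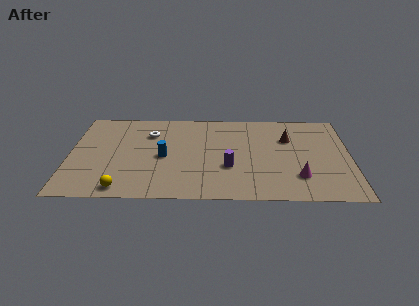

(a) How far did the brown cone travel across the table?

2.9

From (14.4, 4.5) to (12.1, 6.2), the brown cone covered √(2.3² + 1.7²) ≈ 2.9 units.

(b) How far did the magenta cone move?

0.7

From (12.6, 3.0) to (12.6, 2.3), the magenta cone covered √(0.0² + 0.7²) ≈ 0.7 units.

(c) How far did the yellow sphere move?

1.4

From (2.5, 2.3) to (3.0, 1.0), the yellow sphere covered √(0.5² + 1.3²) ≈ 1.4 units.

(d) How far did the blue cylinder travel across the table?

2.9

From (8.1, 3.9) to (5.2, 4.2), the blue cylinder covered √(2.9² + 0.3²) ≈ 2.9 units.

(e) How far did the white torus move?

2.0

The white torus moved from about (3.3, 8.3) to (4.4, 6.6), a distance of √(1.1² + 1.7²) ≈ 2.0.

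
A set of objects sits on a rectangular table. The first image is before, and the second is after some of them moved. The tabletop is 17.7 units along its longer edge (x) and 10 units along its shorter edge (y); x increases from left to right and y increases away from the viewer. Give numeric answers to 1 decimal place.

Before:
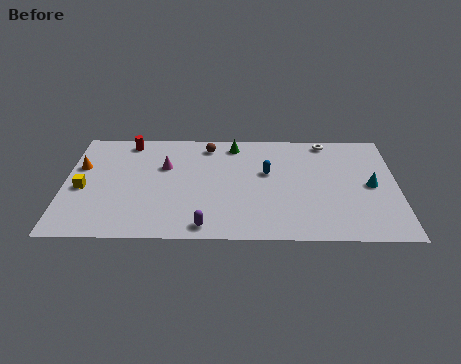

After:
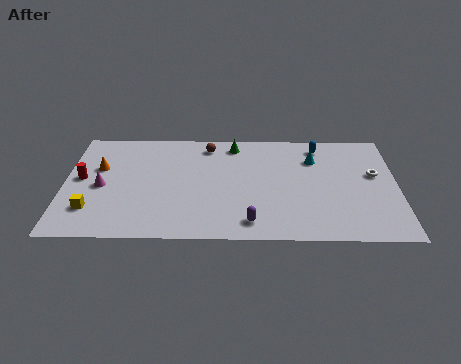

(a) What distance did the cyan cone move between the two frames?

3.8

From (16.3, 4.9) to (13.3, 7.3), the cyan cone covered √(3.0² + 2.4²) ≈ 3.8 units.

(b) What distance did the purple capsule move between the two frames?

2.4

The purple capsule was near (7.5, 1.1) before and (9.9, 1.5) after, so it travelled √(2.4² + 0.4²) ≈ 2.4 units.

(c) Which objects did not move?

the green cone and the brown sphere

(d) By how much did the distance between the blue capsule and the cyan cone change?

-4.4

They were about 5.6 units apart before and 1.2 after — 4.4 units closer together.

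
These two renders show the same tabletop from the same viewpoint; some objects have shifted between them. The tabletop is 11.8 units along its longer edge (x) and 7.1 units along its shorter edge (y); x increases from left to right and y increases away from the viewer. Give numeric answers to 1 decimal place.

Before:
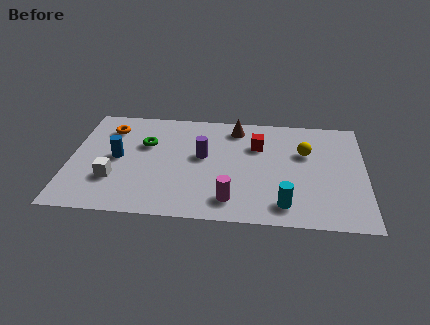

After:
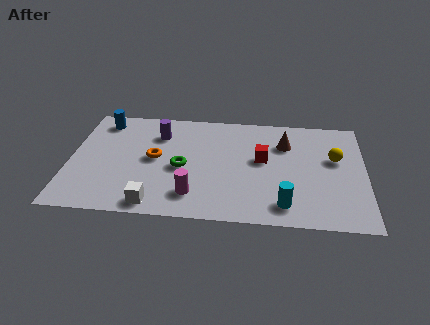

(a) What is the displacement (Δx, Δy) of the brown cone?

(2.0, -0.9)

The brown cone started near (6.6, 6.0) and ended near (8.6, 5.1).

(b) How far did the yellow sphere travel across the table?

1.2

The yellow sphere moved from about (9.4, 4.6) to (10.6, 4.3), a distance of √(1.2² + 0.3²) ≈ 1.2.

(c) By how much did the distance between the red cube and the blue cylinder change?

+1.1

The distance was about 5.7 in the first image and 6.8 in the second, so they moved 1.1 units further apart.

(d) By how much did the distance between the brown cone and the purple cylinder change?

+2.7

Before: roughly 2.4 units apart; after: 5.1. That's 2.7 units further apart.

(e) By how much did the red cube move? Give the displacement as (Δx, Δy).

(0.2, -0.9)

From the two frames, the red cube sits at roughly (7.5, 4.9) before and (7.7, 4.0) after.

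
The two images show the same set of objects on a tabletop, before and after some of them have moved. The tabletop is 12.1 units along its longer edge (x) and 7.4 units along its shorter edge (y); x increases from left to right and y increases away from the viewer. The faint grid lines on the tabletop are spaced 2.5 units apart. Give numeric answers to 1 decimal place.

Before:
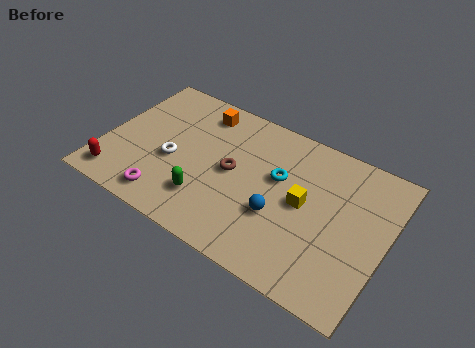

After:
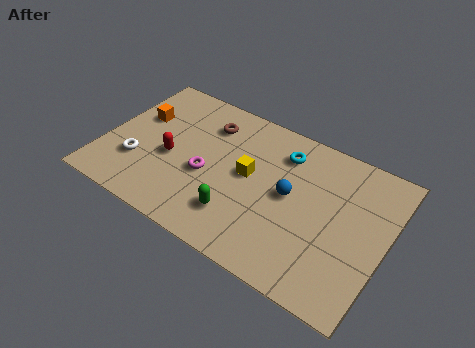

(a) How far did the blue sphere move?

1.2

From (7.7, 2.7) to (8.0, 3.9), the blue sphere covered √(0.3² + 1.2²) ≈ 1.2 units.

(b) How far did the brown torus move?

2.4

The brown torus moved from about (5.5, 3.8) to (4.1, 5.7), a distance of √(1.4² + 1.9²) ≈ 2.4.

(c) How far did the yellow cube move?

2.4

From (8.6, 3.8) to (6.2, 4.0), the yellow cube covered √(2.4² + 0.2²) ≈ 2.4 units.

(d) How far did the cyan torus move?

1.3

The cyan torus moved from about (7.4, 4.5) to (7.4, 5.8), a distance of √(0.0² + 1.3²) ≈ 1.3.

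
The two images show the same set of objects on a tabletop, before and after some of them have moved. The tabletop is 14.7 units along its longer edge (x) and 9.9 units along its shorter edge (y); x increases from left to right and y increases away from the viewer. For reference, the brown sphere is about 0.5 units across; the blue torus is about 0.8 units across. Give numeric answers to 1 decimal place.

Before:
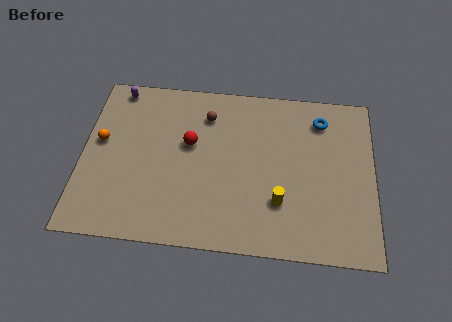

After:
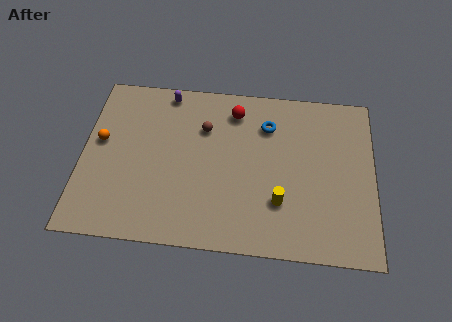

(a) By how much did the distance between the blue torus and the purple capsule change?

-5.0

They were about 10.4 units apart before and 5.4 after — 5.0 units closer together.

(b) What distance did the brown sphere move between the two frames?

0.8

From (6.2, 7.7) to (6.1, 6.9), the brown sphere covered √(0.1² + 0.8²) ≈ 0.8 units.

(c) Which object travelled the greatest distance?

the red sphere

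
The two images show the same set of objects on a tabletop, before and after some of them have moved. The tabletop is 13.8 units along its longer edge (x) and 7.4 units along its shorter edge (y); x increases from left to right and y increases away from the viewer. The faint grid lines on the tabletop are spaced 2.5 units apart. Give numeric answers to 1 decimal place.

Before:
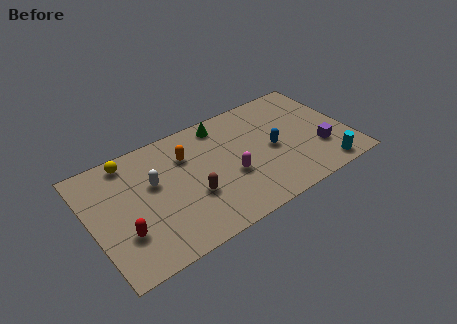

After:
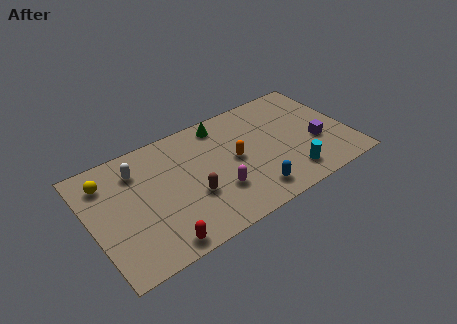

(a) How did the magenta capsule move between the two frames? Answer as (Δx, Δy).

(-0.8, -0.6)

From the two frames, the magenta capsule sits at roughly (7.3, 2.9) before and (6.5, 2.3) after.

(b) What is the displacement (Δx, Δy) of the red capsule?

(1.6, -1.5)

From the two frames, the red capsule sits at roughly (1.5, 2.3) before and (3.1, 0.8) after.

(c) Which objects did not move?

the green cone and the brown capsule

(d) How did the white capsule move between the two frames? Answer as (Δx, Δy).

(-0.7, 1.2)

The white capsule started near (3.4, 4.5) and ended near (2.7, 5.7).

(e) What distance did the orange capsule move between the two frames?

2.8

The orange capsule moved from about (5.3, 5.3) to (7.7, 3.8), a distance of √(2.4² + 1.5²) ≈ 2.8.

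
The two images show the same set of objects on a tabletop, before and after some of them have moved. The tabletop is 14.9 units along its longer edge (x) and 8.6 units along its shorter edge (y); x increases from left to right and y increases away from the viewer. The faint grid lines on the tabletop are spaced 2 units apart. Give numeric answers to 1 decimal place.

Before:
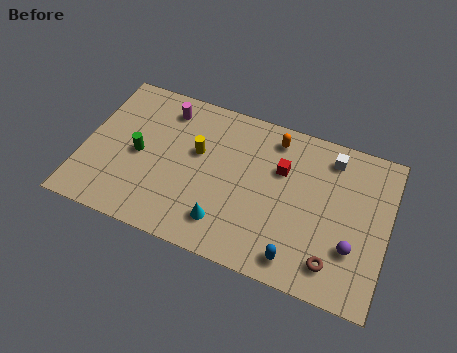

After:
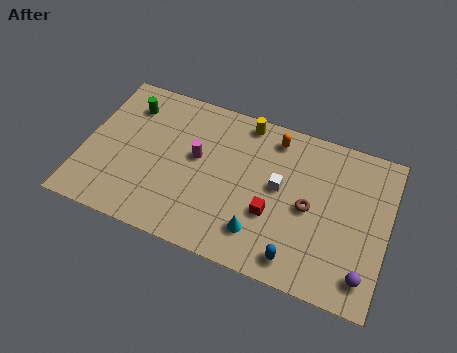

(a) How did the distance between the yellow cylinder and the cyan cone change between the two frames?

+2.1

The distance was about 3.8 in the first image and 5.9 in the second, so they moved 2.1 units further apart.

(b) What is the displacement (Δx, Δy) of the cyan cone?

(1.7, 0.1)

The cyan cone started near (7.2, 1.8) and ended near (8.9, 1.9).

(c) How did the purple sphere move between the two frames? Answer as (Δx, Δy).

(0.7, -1.2)

The purple sphere started near (13.3, 2.7) and ended near (14.0, 1.5).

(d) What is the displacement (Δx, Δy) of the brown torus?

(-1.4, 2.5)

From the two frames, the brown torus sits at roughly (12.5, 1.6) before and (11.1, 4.1) after.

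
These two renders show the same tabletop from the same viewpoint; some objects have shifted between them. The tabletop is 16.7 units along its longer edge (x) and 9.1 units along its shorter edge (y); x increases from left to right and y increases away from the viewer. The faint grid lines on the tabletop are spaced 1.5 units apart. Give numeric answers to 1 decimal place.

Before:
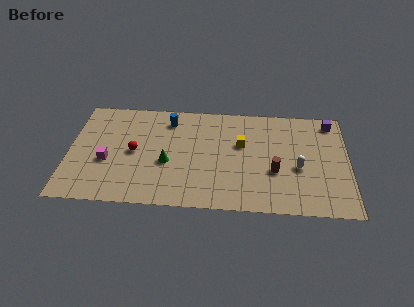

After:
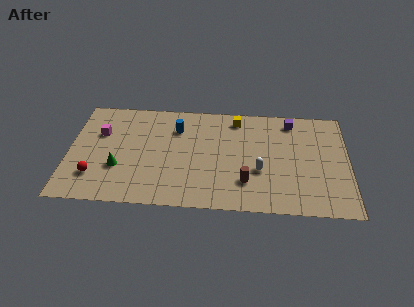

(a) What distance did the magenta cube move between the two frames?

2.5

From (2.3, 3.6) to (1.8, 6.0), the magenta cube covered √(0.5² + 2.4²) ≈ 2.5 units.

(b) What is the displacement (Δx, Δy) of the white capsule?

(-2.3, -0.4)

The white capsule was at about (13.7, 3.8) and moved to about (11.4, 3.4).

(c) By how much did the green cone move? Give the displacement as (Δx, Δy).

(-2.9, -0.6)

From the two frames, the green cone sits at roughly (5.9, 3.7) before and (3.0, 3.1) after.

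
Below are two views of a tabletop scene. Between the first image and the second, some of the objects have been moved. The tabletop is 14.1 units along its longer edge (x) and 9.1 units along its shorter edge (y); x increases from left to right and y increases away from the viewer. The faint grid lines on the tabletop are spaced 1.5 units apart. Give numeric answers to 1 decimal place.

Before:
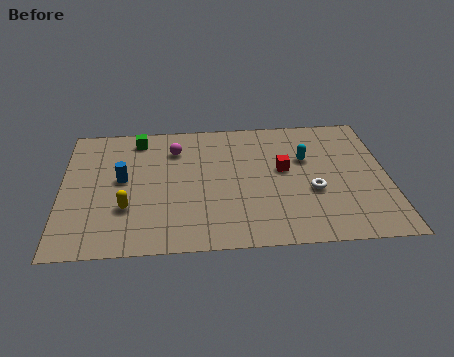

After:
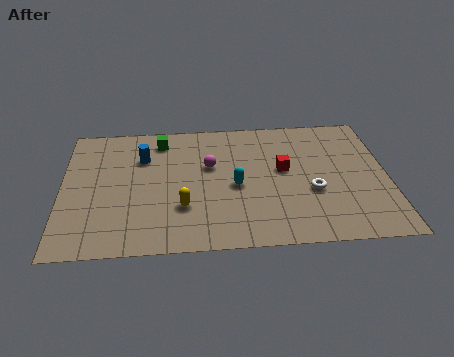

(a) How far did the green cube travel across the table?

1.0

From (3.3, 7.8) to (4.3, 7.6), the green cube covered √(1.0² + 0.2²) ≈ 1.0 units.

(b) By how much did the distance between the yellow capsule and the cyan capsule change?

-5.7

The distance was about 8.3 in the first image and 2.6 in the second, so they moved 5.7 units closer together.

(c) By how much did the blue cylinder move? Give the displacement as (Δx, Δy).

(0.9, 1.5)

The blue cylinder started near (2.6, 4.9) and ended near (3.5, 6.4).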